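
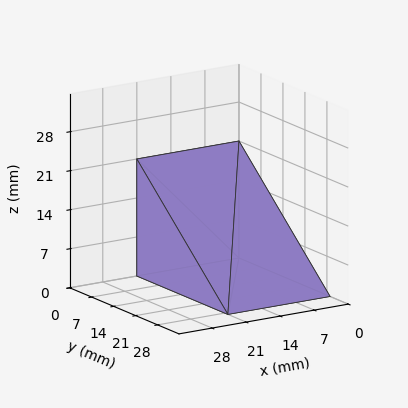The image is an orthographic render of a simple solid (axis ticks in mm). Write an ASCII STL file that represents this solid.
Reading the render: the shape is a wedge (ramp): 21 × 29 mm base, rising to 21 mm along the y=0 edge and sloping linearly to z=0 at y=29 (dimensions read to the nearest mm from the axis ticks). For the STL, each face is triangulated and given an outward normal.

solid part
  facet normal 0.0000 0.0000 -1.0000
    outer loop
      vertex 21.00 29.00 0.00
      vertex 21.00 0.00 0.00
      vertex 0.00 0.00 0.00
    endloop
  endfacet
  facet normal 0.0000 0.0000 -1.0000
    outer loop
      vertex 0.00 29.00 0.00
      vertex 21.00 29.00 0.00
      vertex 0.00 0.00 0.00
    endloop
  endfacet
  facet normal 0.0000 -1.0000 0.0000
    outer loop
      vertex 0.00 0.00 0.00
      vertex 21.00 0.00 0.00
      vertex 21.00 0.00 21.00
    endloop
  endfacet
  facet normal 0.0000 -1.0000 0.0000
    outer loop
      vertex 0.00 0.00 0.00
      vertex 21.00 0.00 21.00
      vertex 0.00 0.00 21.00
    endloop
  endfacet
  facet normal 0.0000 0.5865 0.8099
    outer loop
      vertex 0.00 0.00 21.00
      vertex 21.00 0.00 21.00
      vertex 21.00 29.00 0.00
    endloop
  endfacet
  facet normal 0.0000 0.5865 0.8099
    outer loop
      vertex 0.00 0.00 21.00
      vertex 21.00 29.00 0.00
      vertex 0.00 29.00 0.00
    endloop
  endfacet
  facet normal -1.0000 0.0000 0.0000
    outer loop
      vertex 0.00 0.00 21.00
      vertex 0.00 29.00 0.00
      vertex 0.00 0.00 0.00
    endloop
  endfacet
  facet normal 1.0000 0.0000 0.0000
    outer loop
      vertex 21.00 0.00 0.00
      vertex 21.00 29.00 0.00
      vertex 21.00 0.00 21.00
    endloop
  endfacet
endsolid part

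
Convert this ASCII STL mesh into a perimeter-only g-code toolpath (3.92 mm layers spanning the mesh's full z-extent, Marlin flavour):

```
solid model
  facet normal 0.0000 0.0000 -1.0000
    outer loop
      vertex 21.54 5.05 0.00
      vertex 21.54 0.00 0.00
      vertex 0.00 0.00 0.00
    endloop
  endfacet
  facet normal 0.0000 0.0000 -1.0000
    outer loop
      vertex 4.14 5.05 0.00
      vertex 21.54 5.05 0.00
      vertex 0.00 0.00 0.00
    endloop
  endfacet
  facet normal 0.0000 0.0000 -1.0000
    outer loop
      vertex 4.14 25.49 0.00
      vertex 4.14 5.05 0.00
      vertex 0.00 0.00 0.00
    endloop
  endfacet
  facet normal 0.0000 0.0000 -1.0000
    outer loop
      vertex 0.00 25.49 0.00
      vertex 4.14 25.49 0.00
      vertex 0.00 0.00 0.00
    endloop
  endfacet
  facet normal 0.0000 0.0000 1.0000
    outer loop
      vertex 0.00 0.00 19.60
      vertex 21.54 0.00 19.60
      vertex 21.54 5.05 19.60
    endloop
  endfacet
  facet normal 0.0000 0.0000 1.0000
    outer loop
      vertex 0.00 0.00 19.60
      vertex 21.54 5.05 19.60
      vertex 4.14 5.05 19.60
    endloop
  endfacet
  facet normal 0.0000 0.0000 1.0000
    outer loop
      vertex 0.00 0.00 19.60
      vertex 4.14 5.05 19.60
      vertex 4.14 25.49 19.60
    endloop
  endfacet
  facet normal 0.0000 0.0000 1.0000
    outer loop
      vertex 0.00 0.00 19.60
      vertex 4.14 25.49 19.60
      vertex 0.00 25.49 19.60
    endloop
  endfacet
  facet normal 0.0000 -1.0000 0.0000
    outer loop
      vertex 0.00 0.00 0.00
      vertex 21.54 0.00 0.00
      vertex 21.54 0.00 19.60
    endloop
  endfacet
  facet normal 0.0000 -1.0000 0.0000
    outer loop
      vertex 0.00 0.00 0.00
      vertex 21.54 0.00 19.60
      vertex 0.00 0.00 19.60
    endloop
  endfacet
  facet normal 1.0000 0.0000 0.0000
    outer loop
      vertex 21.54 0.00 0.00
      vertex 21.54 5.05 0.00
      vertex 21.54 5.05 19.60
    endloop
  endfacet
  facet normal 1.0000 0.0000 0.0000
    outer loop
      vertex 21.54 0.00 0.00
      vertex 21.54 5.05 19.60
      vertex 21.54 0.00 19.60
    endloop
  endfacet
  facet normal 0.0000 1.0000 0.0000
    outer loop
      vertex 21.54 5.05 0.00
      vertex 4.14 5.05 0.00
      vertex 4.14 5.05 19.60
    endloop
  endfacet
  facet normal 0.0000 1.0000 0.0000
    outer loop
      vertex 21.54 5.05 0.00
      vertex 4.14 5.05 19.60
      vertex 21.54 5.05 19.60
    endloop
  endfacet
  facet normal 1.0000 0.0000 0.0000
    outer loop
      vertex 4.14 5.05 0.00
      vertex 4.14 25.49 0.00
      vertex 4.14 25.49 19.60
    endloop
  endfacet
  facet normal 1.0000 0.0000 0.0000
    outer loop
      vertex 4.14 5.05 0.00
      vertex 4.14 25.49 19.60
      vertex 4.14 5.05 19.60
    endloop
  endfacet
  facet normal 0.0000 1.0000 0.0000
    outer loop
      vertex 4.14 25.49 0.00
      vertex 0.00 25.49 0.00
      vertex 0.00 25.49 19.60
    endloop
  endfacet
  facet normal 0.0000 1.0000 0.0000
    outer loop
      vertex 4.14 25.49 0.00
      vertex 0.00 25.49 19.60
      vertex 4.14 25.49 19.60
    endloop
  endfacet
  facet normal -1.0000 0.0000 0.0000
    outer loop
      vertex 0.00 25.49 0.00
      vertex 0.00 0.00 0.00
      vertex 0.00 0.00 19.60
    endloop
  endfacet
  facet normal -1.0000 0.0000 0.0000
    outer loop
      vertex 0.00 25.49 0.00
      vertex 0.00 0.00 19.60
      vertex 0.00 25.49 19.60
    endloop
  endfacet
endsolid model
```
; perimeter-only toolpath
G21 ; units = mm
G90 ; absolute positioning
G28 ; home
; layer 1
G0 Z3.92
G0 X0.00 Y0.00
G1 X21.54 Y0.00
G1 X21.54 Y5.05
G1 X4.14 Y5.05
G1 X4.14 Y25.49
G1 X0.00 Y25.49
G1 X0.00 Y0.00
; layer 2
G0 Z7.84
G0 X0.00 Y0.00
G1 X21.54 Y0.00
G1 X21.54 Y5.05
G1 X4.14 Y5.05
G1 X4.14 Y25.49
G1 X0.00 Y25.49
G1 X0.00 Y0.00
; layer 3
G0 Z11.76
G0 X0.00 Y0.00
G1 X21.54 Y0.00
G1 X21.54 Y5.05
G1 X4.14 Y5.05
G1 X4.14 Y25.49
G1 X0.00 Y25.49
G1 X0.00 Y0.00
; layer 4
G0 Z15.68
G0 X0.00 Y0.00
G1 X21.54 Y0.00
G1 X21.54 Y5.05
G1 X4.14 Y5.05
G1 X4.14 Y25.49
G1 X0.00 Y25.49
G1 X0.00 Y0.00
; layer 5
G0 Z19.60
G0 X0.00 Y0.00
G1 X21.54 Y0.00
G1 X21.54 Y5.05
G1 X4.14 Y5.05
G1 X4.14 Y25.49
G1 X0.00 Y25.49
G1 X0.00 Y0.00
M2 ; end

The solid is an L-shaped prism: outer 21.5 × 25.5 mm, arm thicknesses ≈ 5.05 mm (horizontal) and 4.14 mm (vertical), extruded 19.6 mm in z. Slicing at Δz = 3.92 mm — 5 equal slices spanning the solid's height, so layer i sits at z = i·h/5 — gives 5 non-empty perimeters. Each is a 6-segment closed polygon; G0 lifts to the layer z and rapids to the start vertex, then G1 traces the edges.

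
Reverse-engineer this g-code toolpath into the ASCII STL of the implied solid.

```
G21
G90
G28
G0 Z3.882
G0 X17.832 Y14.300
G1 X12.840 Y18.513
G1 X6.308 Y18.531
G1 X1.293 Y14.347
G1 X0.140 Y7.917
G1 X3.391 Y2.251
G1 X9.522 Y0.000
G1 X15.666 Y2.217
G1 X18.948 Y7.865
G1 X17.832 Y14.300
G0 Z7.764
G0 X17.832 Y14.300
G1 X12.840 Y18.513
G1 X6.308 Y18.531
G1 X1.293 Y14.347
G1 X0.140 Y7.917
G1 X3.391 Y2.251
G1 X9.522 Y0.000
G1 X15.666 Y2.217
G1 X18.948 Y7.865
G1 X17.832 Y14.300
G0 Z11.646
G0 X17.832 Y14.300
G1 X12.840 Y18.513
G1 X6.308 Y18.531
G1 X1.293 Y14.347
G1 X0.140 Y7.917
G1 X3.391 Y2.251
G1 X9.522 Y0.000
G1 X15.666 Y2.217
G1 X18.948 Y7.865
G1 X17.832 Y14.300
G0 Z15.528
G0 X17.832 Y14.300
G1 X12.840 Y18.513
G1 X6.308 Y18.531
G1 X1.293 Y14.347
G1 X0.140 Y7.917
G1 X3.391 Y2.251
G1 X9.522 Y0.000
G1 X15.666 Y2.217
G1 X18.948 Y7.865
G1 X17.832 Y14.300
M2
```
solid part
  facet normal 0.0000 0.0000 -1.0000
    outer loop
      vertex 6.308 18.531 0.000
      vertex 12.840 18.513 0.000
      vertex 17.832 14.300 0.000
    endloop
  endfacet
  facet normal 0.0000 0.0000 -1.0000
    outer loop
      vertex 1.293 14.347 0.000
      vertex 6.308 18.531 0.000
      vertex 17.832 14.300 0.000
    endloop
  endfacet
  facet normal 0.0000 0.0000 -1.0000
    outer loop
      vertex 0.140 7.917 0.000
      vertex 1.293 14.347 0.000
      vertex 17.832 14.300 0.000
    endloop
  endfacet
  facet normal 0.0000 0.0000 -1.0000
    outer loop
      vertex 3.391 2.251 0.000
      vertex 0.140 7.917 0.000
      vertex 17.832 14.300 0.000
    endloop
  endfacet
  facet normal 0.0000 0.0000 -1.0000
    outer loop
      vertex 9.522 0.000 0.000
      vertex 3.391 2.251 0.000
      vertex 17.832 14.300 0.000
    endloop
  endfacet
  facet normal 0.0000 0.0000 -1.0000
    outer loop
      vertex 15.666 2.217 0.000
      vertex 9.522 0.000 0.000
      vertex 17.832 14.300 0.000
    endloop
  endfacet
  facet normal 0.0000 0.0000 -1.0000
    outer loop
      vertex 18.948 7.865 0.000
      vertex 15.666 2.217 0.000
      vertex 17.832 14.300 0.000
    endloop
  endfacet
  facet normal 0.0000 0.0000 1.0000
    outer loop
      vertex 17.832 14.300 15.528
      vertex 12.840 18.513 15.528
      vertex 6.308 18.531 15.528
    endloop
  endfacet
  facet normal 0.0000 0.0000 1.0000
    outer loop
      vertex 17.832 14.300 15.528
      vertex 6.308 18.531 15.528
      vertex 1.293 14.347 15.528
    endloop
  endfacet
  facet normal 0.0000 0.0000 1.0000
    outer loop
      vertex 17.832 14.300 15.528
      vertex 1.293 14.347 15.528
      vertex 0.140 7.917 15.528
    endloop
  endfacet
  facet normal 0.0000 0.0000 1.0000
    outer loop
      vertex 17.832 14.300 15.528
      vertex 0.140 7.917 15.528
      vertex 3.391 2.251 15.528
    endloop
  endfacet
  facet normal 0.0000 0.0000 1.0000
    outer loop
      vertex 17.832 14.300 15.528
      vertex 3.391 2.251 15.528
      vertex 9.522 0.000 15.528
    endloop
  endfacet
  facet normal 0.0000 0.0000 1.0000
    outer loop
      vertex 17.832 14.300 15.528
      vertex 9.522 0.000 15.528
      vertex 15.666 2.217 15.528
    endloop
  endfacet
  facet normal 0.0000 0.0000 1.0000
    outer loop
      vertex 17.832 14.300 15.528
      vertex 15.666 2.217 15.528
      vertex 18.948 7.865 15.528
    endloop
  endfacet
  facet normal 0.6450 0.7642 0.0000
    outer loop
      vertex 17.832 14.300 0.000
      vertex 12.840 18.513 0.000
      vertex 12.840 18.513 15.528
    endloop
  endfacet
  facet normal 0.6450 0.7642 0.0000
    outer loop
      vertex 17.832 14.300 0.000
      vertex 12.840 18.513 15.528
      vertex 17.832 14.300 15.528
    endloop
  endfacet
  facet normal 0.0028 1.0000 0.0000
    outer loop
      vertex 12.840 18.513 0.000
      vertex 6.308 18.531 0.000
      vertex 6.308 18.531 15.528
    endloop
  endfacet
  facet normal 0.0028 1.0000 0.0000
    outer loop
      vertex 12.840 18.513 0.000
      vertex 6.308 18.531 15.528
      vertex 12.840 18.513 15.528
    endloop
  endfacet
  facet normal -0.6406 0.7679 0.0000
    outer loop
      vertex 6.308 18.531 0.000
      vertex 1.293 14.347 0.000
      vertex 1.293 14.347 15.528
    endloop
  endfacet
  facet normal -0.6406 0.7679 0.0000
    outer loop
      vertex 6.308 18.531 0.000
      vertex 1.293 14.347 15.528
      vertex 6.308 18.531 15.528
    endloop
  endfacet
  facet normal -0.9843 0.1765 0.0000
    outer loop
      vertex 1.293 14.347 0.000
      vertex 0.140 7.917 0.000
      vertex 0.140 7.917 15.528
    endloop
  endfacet
  facet normal -0.9843 0.1765 0.0000
    outer loop
      vertex 1.293 14.347 0.000
      vertex 0.140 7.917 15.528
      vertex 1.293 14.347 15.528
    endloop
  endfacet
  facet normal -0.8674 -0.4977 0.0000
    outer loop
      vertex 0.140 7.917 0.000
      vertex 3.391 2.251 0.000
      vertex 3.391 2.251 15.528
    endloop
  endfacet
  facet normal -0.8674 -0.4977 0.0000
    outer loop
      vertex 0.140 7.917 0.000
      vertex 3.391 2.251 15.528
      vertex 0.140 7.917 15.528
    endloop
  endfacet
  facet normal -0.3447 -0.9387 0.0000
    outer loop
      vertex 3.391 2.251 0.000
      vertex 9.522 0.000 0.000
      vertex 9.522 0.000 15.528
    endloop
  endfacet
  facet normal -0.3447 -0.9387 0.0000
    outer loop
      vertex 3.391 2.251 0.000
      vertex 9.522 0.000 15.528
      vertex 3.391 2.251 15.528
    endloop
  endfacet
  facet normal 0.3394 -0.9406 0.0000
    outer loop
      vertex 9.522 0.000 0.000
      vertex 15.666 2.217 0.000
      vertex 15.666 2.217 15.528
    endloop
  endfacet
  facet normal 0.3394 -0.9406 0.0000
    outer loop
      vertex 9.522 0.000 0.000
      vertex 15.666 2.217 15.528
      vertex 9.522 0.000 15.528
    endloop
  endfacet
  facet normal 0.8646 -0.5024 0.0000
    outer loop
      vertex 15.666 2.217 0.000
      vertex 18.948 7.865 0.000
      vertex 18.948 7.865 15.528
    endloop
  endfacet
  facet normal 0.8646 -0.5024 0.0000
    outer loop
      vertex 15.666 2.217 0.000
      vertex 18.948 7.865 15.528
      vertex 15.666 2.217 15.528
    endloop
  endfacet
  facet normal 0.9853 0.1709 0.0000
    outer loop
      vertex 18.948 7.865 0.000
      vertex 17.832 14.300 0.000
      vertex 17.832 14.300 15.528
    endloop
  endfacet
  facet normal 0.9853 0.1709 0.0000
    outer loop
      vertex 18.948 7.865 0.000
      vertex 17.832 14.300 15.528
      vertex 18.948 7.865 15.528
    endloop
  endfacet
endsolid part

The G0 Z moves step by Δz≈3.882 mm. Every layer's G1 loop is the same polygon, so the solid is a straight extrusion of it from z=0 to z≈15.5. Closing with flat bottom and top caps and triangulating gives 32 facets — a regular 9-sided prism (a cylinder approximated with 9 flat sides), circumscribed radius ≈ 9.55 mm, height ≈ 15.5 mm.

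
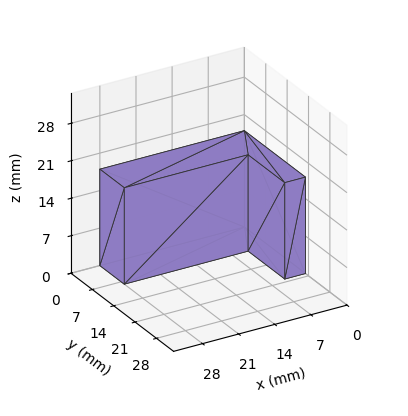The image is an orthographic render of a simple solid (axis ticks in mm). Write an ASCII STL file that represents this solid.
Reading the render: the shape is an L-shaped prism: outer 28 × 20 mm, arm thicknesses ≈ 8 mm (horizontal) and 4 mm (vertical), extruded 18 mm in z (dimensions read to the nearest mm from the axis ticks). For the STL, each face is triangulated and given an outward normal.

solid part
  facet normal 0.0000 0.0000 -1.0000
    outer loop
      vertex 28.000 8.000 0.000
      vertex 28.000 0.000 0.000
      vertex 0.000 0.000 0.000
    endloop
  endfacet
  facet normal 0.0000 0.0000 -1.0000
    outer loop
      vertex 4.000 8.000 0.000
      vertex 28.000 8.000 0.000
      vertex 0.000 0.000 0.000
    endloop
  endfacet
  facet normal 0.0000 0.0000 -1.0000
    outer loop
      vertex 4.000 20.000 0.000
      vertex 4.000 8.000 0.000
      vertex 0.000 0.000 0.000
    endloop
  endfacet
  facet normal 0.0000 0.0000 -1.0000
    outer loop
      vertex 0.000 20.000 0.000
      vertex 4.000 20.000 0.000
      vertex 0.000 0.000 0.000
    endloop
  endfacet
  facet normal 0.0000 0.0000 1.0000
    outer loop
      vertex 0.000 0.000 18.000
      vertex 28.000 0.000 18.000
      vertex 28.000 8.000 18.000
    endloop
  endfacet
  facet normal 0.0000 0.0000 1.0000
    outer loop
      vertex 0.000 0.000 18.000
      vertex 28.000 8.000 18.000
      vertex 4.000 8.000 18.000
    endloop
  endfacet
  facet normal 0.0000 0.0000 1.0000
    outer loop
      vertex 0.000 0.000 18.000
      vertex 4.000 8.000 18.000
      vertex 4.000 20.000 18.000
    endloop
  endfacet
  facet normal 0.0000 0.0000 1.0000
    outer loop
      vertex 0.000 0.000 18.000
      vertex 4.000 20.000 18.000
      vertex 0.000 20.000 18.000
    endloop
  endfacet
  facet normal 0.0000 -1.0000 0.0000
    outer loop
      vertex 0.000 0.000 0.000
      vertex 28.000 0.000 0.000
      vertex 28.000 0.000 18.000
    endloop
  endfacet
  facet normal 0.0000 -1.0000 0.0000
    outer loop
      vertex 0.000 0.000 0.000
      vertex 28.000 0.000 18.000
      vertex 0.000 0.000 18.000
    endloop
  endfacet
  facet normal 1.0000 0.0000 0.0000
    outer loop
      vertex 28.000 0.000 0.000
      vertex 28.000 8.000 0.000
      vertex 28.000 8.000 18.000
    endloop
  endfacet
  facet normal 1.0000 0.0000 0.0000
    outer loop
      vertex 28.000 0.000 0.000
      vertex 28.000 8.000 18.000
      vertex 28.000 0.000 18.000
    endloop
  endfacet
  facet normal 0.0000 1.0000 0.0000
    outer loop
      vertex 28.000 8.000 0.000
      vertex 4.000 8.000 0.000
      vertex 4.000 8.000 18.000
    endloop
  endfacet
  facet normal 0.0000 1.0000 0.0000
    outer loop
      vertex 28.000 8.000 0.000
      vertex 4.000 8.000 18.000
      vertex 28.000 8.000 18.000
    endloop
  endfacet
  facet normal 1.0000 0.0000 0.0000
    outer loop
      vertex 4.000 8.000 0.000
      vertex 4.000 20.000 0.000
      vertex 4.000 20.000 18.000
    endloop
  endfacet
  facet normal 1.0000 0.0000 0.0000
    outer loop
      vertex 4.000 8.000 0.000
      vertex 4.000 20.000 18.000
      vertex 4.000 8.000 18.000
    endloop
  endfacet
  facet normal 0.0000 1.0000 0.0000
    outer loop
      vertex 4.000 20.000 0.000
      vertex 0.000 20.000 0.000
      vertex 0.000 20.000 18.000
    endloop
  endfacet
  facet normal 0.0000 1.0000 0.0000
    outer loop
      vertex 4.000 20.000 0.000
      vertex 0.000 20.000 18.000
      vertex 4.000 20.000 18.000
    endloop
  endfacet
  facet normal -1.0000 0.0000 0.0000
    outer loop
      vertex 0.000 20.000 0.000
      vertex 0.000 0.000 0.000
      vertex 0.000 0.000 18.000
    endloop
  endfacet
  facet normal -1.0000 0.0000 0.0000
    outer loop
      vertex 0.000 20.000 0.000
      vertex 0.000 0.000 18.000
      vertex 0.000 20.000 18.000
    endloop
  endfacet
endsolid part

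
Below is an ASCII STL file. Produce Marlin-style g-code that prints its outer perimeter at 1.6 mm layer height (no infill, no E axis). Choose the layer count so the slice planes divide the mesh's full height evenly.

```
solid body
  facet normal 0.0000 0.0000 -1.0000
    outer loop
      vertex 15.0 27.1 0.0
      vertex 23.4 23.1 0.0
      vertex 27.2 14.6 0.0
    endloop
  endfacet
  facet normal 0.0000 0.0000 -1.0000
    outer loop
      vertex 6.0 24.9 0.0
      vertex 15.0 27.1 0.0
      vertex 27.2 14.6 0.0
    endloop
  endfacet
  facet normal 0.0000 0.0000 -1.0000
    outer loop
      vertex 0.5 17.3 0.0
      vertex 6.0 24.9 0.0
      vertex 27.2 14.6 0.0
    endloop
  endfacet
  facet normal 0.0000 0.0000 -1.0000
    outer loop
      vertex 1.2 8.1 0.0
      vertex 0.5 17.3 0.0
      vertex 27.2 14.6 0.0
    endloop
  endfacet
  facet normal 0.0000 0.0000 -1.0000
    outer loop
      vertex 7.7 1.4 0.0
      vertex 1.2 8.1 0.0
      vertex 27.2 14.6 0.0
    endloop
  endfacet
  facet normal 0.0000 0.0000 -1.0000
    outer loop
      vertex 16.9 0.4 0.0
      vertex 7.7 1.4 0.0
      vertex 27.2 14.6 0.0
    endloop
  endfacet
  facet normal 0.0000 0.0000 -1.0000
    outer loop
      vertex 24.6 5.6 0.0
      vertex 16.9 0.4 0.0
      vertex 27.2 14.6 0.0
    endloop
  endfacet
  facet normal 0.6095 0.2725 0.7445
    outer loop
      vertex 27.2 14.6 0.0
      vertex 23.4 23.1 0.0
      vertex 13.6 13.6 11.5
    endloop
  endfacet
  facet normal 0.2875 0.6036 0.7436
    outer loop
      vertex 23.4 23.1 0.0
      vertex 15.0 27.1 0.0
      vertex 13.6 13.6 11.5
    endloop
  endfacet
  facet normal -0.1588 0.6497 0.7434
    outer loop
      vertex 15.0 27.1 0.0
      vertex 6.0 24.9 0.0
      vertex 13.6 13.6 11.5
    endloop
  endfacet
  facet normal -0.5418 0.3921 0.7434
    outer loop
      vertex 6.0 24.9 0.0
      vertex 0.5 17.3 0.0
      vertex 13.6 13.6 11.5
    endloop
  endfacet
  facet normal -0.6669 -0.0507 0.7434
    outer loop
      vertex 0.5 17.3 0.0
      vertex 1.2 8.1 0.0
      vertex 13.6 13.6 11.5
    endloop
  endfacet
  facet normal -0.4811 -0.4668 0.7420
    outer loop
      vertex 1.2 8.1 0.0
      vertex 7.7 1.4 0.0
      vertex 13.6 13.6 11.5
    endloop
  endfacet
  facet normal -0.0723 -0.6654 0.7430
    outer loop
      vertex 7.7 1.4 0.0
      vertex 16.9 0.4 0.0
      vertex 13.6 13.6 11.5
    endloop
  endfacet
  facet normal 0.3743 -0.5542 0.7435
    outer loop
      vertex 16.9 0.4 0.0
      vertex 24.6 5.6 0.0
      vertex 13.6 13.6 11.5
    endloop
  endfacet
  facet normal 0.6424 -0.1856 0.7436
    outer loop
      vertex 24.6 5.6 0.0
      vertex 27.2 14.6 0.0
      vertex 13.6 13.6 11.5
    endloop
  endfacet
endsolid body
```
; perimeter-only toolpath
G21 ; units = mm
G90 ; absolute positioning
G28 ; home
; layer 1
G0 Z1.6
G0 X25.3 Y14.5
G1 X22.0 Y21.7
G1 X14.8 Y25.2
G1 X7.1 Y23.3
G1 X2.4 Y16.8
G1 X3.0 Y8.9
G1 X8.5 Y3.1
G1 X16.4 Y2.3
G1 X23.0 Y6.7
G1 X25.3 Y14.5
; layer 2
G0 Z3.3
G0 X23.3 Y14.3
G1 X20.6 Y20.4
G1 X14.6 Y23.2
G1 X8.2 Y21.7
G1 X4.2 Y16.2
G1 X4.7 Y9.7
G1 X9.4 Y4.9
G1 X16.0 Y4.2
G1 X21.5 Y7.9
G1 X23.3 Y14.3
; layer 3
G0 Z4.9
G0 X21.4 Y14.2
G1 X19.2 Y19.0
G1 X14.4 Y21.3
G1 X9.3 Y20.1
G1 X6.1 Y15.7
G1 X6.5 Y10.5
G1 X10.2 Y6.6
G1 X15.5 Y6.1
G1 X19.9 Y9.0
G1 X21.4 Y14.2
; layer 4
G0 Z6.6
G0 X19.4 Y14.0
G1 X17.8 Y17.7
G1 X14.2 Y19.4
G1 X10.3 Y18.4
G1 X8.0 Y15.2
G1 X8.3 Y11.2
G1 X11.1 Y8.4
G1 X15.0 Y7.9
G1 X18.3 Y10.2
G1 X19.4 Y14.0
; layer 5
G0 Z8.2
G0 X17.5 Y13.9
G1 X16.4 Y16.3
G1 X14.0 Y17.5
G1 X11.4 Y16.8
G1 X9.9 Y14.7
G1 X10.1 Y12.0
G1 X11.9 Y10.1
G1 X14.5 Y9.8
G1 X16.7 Y11.3
G1 X17.5 Y13.9
; layer 6
G0 Z9.9
G0 X15.5 Y13.7
G1 X15.0 Y15.0
G1 X13.8 Y15.5
G1 X12.5 Y15.2
G1 X11.7 Y14.1
G1 X11.8 Y12.8
G1 X12.8 Y11.9
G1 X14.1 Y11.7
G1 X15.2 Y12.5
G1 X15.5 Y13.7
M2 ; end

The solid is a regular 9-sided pyramid, base circumscribed radius ≈ 13.6 mm, apex at z ≈ 11.5 mm. Slicing at Δz = 1.6 mm — 7 equal slices spanning the solid's height, so layer i sits at z = i·h/7 — gives 6 non-empty perimeters. Each is a 9-segment closed polygon; G0 lifts to the layer z and rapids to the start vertex, then G1 traces the edges. The cross-section shrinks linearly with z (the slice at the apex is degenerate and omitted).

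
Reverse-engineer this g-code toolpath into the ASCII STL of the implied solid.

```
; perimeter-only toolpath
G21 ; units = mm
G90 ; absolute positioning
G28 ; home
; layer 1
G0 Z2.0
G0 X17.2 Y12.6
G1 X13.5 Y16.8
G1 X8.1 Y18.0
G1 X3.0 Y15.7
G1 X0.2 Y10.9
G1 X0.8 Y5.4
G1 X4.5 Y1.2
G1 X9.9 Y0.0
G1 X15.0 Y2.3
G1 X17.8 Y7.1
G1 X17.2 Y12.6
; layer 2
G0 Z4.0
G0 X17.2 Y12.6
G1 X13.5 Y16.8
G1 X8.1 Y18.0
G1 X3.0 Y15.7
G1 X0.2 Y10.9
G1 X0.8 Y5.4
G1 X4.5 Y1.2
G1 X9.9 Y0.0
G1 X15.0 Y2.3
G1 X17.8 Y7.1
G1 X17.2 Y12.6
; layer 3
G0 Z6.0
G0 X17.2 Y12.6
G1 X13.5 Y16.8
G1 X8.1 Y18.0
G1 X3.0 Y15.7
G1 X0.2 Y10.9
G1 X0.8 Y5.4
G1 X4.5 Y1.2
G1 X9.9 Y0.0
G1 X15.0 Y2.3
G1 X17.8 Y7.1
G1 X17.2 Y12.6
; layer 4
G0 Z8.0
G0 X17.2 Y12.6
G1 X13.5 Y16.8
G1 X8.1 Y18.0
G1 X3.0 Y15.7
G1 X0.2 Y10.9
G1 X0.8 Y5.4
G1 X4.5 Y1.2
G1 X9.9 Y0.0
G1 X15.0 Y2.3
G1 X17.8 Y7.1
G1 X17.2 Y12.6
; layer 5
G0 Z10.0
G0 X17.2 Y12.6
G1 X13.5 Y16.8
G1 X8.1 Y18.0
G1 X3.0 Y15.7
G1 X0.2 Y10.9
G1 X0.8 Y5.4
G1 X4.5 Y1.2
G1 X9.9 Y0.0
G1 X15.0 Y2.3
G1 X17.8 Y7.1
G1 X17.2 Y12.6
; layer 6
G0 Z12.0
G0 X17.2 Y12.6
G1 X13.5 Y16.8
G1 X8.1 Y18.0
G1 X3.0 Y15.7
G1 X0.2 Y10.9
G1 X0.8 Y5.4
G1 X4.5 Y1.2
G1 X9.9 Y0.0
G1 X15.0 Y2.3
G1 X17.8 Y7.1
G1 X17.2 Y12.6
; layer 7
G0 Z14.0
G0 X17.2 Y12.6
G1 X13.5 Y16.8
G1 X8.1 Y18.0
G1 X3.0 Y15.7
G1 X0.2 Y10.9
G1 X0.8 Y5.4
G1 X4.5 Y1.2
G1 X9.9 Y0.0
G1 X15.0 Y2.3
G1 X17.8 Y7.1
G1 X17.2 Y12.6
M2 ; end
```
solid part
  facet normal 0.0000 0.0000 -1.0000
    outer loop
      vertex 8.1 18.0 0.0
      vertex 13.5 16.8 0.0
      vertex 17.2 12.6 0.0
    endloop
  endfacet
  facet normal 0.0000 0.0000 -1.0000
    outer loop
      vertex 3.0 15.7 0.0
      vertex 8.1 18.0 0.0
      vertex 17.2 12.6 0.0
    endloop
  endfacet
  facet normal 0.0000 0.0000 -1.0000
    outer loop
      vertex 0.2 10.9 0.0
      vertex 3.0 15.7 0.0
      vertex 17.2 12.6 0.0
    endloop
  endfacet
  facet normal 0.0000 0.0000 -1.0000
    outer loop
      vertex 0.8 5.4 0.0
      vertex 0.2 10.9 0.0
      vertex 17.2 12.6 0.0
    endloop
  endfacet
  facet normal 0.0000 0.0000 -1.0000
    outer loop
      vertex 4.5 1.2 0.0
      vertex 0.8 5.4 0.0
      vertex 17.2 12.6 0.0
    endloop
  endfacet
  facet normal 0.0000 0.0000 -1.0000
    outer loop
      vertex 9.9 0.0 0.0
      vertex 4.5 1.2 0.0
      vertex 17.2 12.6 0.0
    endloop
  endfacet
  facet normal 0.0000 0.0000 -1.0000
    outer loop
      vertex 15.0 2.3 0.0
      vertex 9.9 0.0 0.0
      vertex 17.2 12.6 0.0
    endloop
  endfacet
  facet normal 0.0000 0.0000 -1.0000
    outer loop
      vertex 17.8 7.1 0.0
      vertex 15.0 2.3 0.0
      vertex 17.2 12.6 0.0
    endloop
  endfacet
  facet normal 0.0000 0.0000 1.0000
    outer loop
      vertex 17.2 12.6 14.0
      vertex 13.5 16.8 14.0
      vertex 8.1 18.0 14.0
    endloop
  endfacet
  facet normal 0.0000 0.0000 1.0000
    outer loop
      vertex 17.2 12.6 14.0
      vertex 8.1 18.0 14.0
      vertex 3.0 15.7 14.0
    endloop
  endfacet
  facet normal 0.0000 0.0000 1.0000
    outer loop
      vertex 17.2 12.6 14.0
      vertex 3.0 15.7 14.0
      vertex 0.2 10.9 14.0
    endloop
  endfacet
  facet normal 0.0000 0.0000 1.0000
    outer loop
      vertex 17.2 12.6 14.0
      vertex 0.2 10.9 14.0
      vertex 0.8 5.4 14.0
    endloop
  endfacet
  facet normal 0.0000 0.0000 1.0000
    outer loop
      vertex 17.2 12.6 14.0
      vertex 0.8 5.4 14.0
      vertex 4.5 1.2 14.0
    endloop
  endfacet
  facet normal 0.0000 0.0000 1.0000
    outer loop
      vertex 17.2 12.6 14.0
      vertex 4.5 1.2 14.0
      vertex 9.9 0.0 14.0
    endloop
  endfacet
  facet normal 0.0000 0.0000 1.0000
    outer loop
      vertex 17.2 12.6 14.0
      vertex 9.9 0.0 14.0
      vertex 15.0 2.3 14.0
    endloop
  endfacet
  facet normal 0.0000 0.0000 1.0000
    outer loop
      vertex 17.2 12.6 14.0
      vertex 15.0 2.3 14.0
      vertex 17.8 7.1 14.0
    endloop
  endfacet
  facet normal 0.7504 0.6610 0.0000
    outer loop
      vertex 17.2 12.6 0.0
      vertex 13.5 16.8 0.0
      vertex 13.5 16.8 14.0
    endloop
  endfacet
  facet normal 0.7504 0.6610 0.0000
    outer loop
      vertex 17.2 12.6 0.0
      vertex 13.5 16.8 14.0
      vertex 17.2 12.6 14.0
    endloop
  endfacet
  facet normal 0.2169 0.9762 0.0000
    outer loop
      vertex 13.5 16.8 0.0
      vertex 8.1 18.0 0.0
      vertex 8.1 18.0 14.0
    endloop
  endfacet
  facet normal 0.2169 0.9762 0.0000
    outer loop
      vertex 13.5 16.8 0.0
      vertex 8.1 18.0 14.0
      vertex 13.5 16.8 14.0
    endloop
  endfacet
  facet normal -0.4111 0.9116 0.0000
    outer loop
      vertex 8.1 18.0 0.0
      vertex 3.0 15.7 0.0
      vertex 3.0 15.7 14.0
    endloop
  endfacet
  facet normal -0.4111 0.9116 0.0000
    outer loop
      vertex 8.1 18.0 0.0
      vertex 3.0 15.7 14.0
      vertex 8.1 18.0 14.0
    endloop
  endfacet
  facet normal -0.8638 0.5039 0.0000
    outer loop
      vertex 3.0 15.7 0.0
      vertex 0.2 10.9 0.0
      vertex 0.2 10.9 14.0
    endloop
  endfacet
  facet normal -0.8638 0.5039 0.0000
    outer loop
      vertex 3.0 15.7 0.0
      vertex 0.2 10.9 14.0
      vertex 3.0 15.7 14.0
    endloop
  endfacet
  facet normal -0.9941 -0.1084 0.0000
    outer loop
      vertex 0.2 10.9 0.0
      vertex 0.8 5.4 0.0
      vertex 0.8 5.4 14.0
    endloop
  endfacet
  facet normal -0.9941 -0.1084 0.0000
    outer loop
      vertex 0.2 10.9 0.0
      vertex 0.8 5.4 14.0
      vertex 0.2 10.9 14.0
    endloop
  endfacet
  facet normal -0.7504 -0.6610 0.0000
    outer loop
      vertex 0.8 5.4 0.0
      vertex 4.5 1.2 0.0
      vertex 4.5 1.2 14.0
    endloop
  endfacet
  facet normal -0.7504 -0.6610 0.0000
    outer loop
      vertex 0.8 5.4 0.0
      vertex 4.5 1.2 14.0
      vertex 0.8 5.4 14.0
    endloop
  endfacet
  facet normal -0.2169 -0.9762 0.0000
    outer loop
      vertex 4.5 1.2 0.0
      vertex 9.9 0.0 0.0
      vertex 9.9 0.0 14.0
    endloop
  endfacet
  facet normal -0.2169 -0.9762 0.0000
    outer loop
      vertex 4.5 1.2 0.0
      vertex 9.9 0.0 14.0
      vertex 4.5 1.2 14.0
    endloop
  endfacet
  facet normal 0.4111 -0.9116 0.0000
    outer loop
      vertex 9.9 0.0 0.0
      vertex 15.0 2.3 0.0
      vertex 15.0 2.3 14.0
    endloop
  endfacet
  facet normal 0.4111 -0.9116 0.0000
    outer loop
      vertex 9.9 0.0 0.0
      vertex 15.0 2.3 14.0
      vertex 9.9 0.0 14.0
    endloop
  endfacet
  facet normal 0.8638 -0.5039 0.0000
    outer loop
      vertex 15.0 2.3 0.0
      vertex 17.8 7.1 0.0
      vertex 17.8 7.1 14.0
    endloop
  endfacet
  facet normal 0.8638 -0.5039 0.0000
    outer loop
      vertex 15.0 2.3 0.0
      vertex 17.8 7.1 14.0
      vertex 15.0 2.3 14.0
    endloop
  endfacet
  facet normal 0.9941 0.1084 0.0000
    outer loop
      vertex 17.8 7.1 0.0
      vertex 17.2 12.6 0.0
      vertex 17.2 12.6 14.0
    endloop
  endfacet
  facet normal 0.9941 0.1084 0.0000
    outer loop
      vertex 17.8 7.1 0.0
      vertex 17.2 12.6 14.0
      vertex 17.8 7.1 14.0
    endloop
  endfacet
endsolid part

The G0 Z moves step by Δz≈2.0 mm. Every layer's G1 loop is the same polygon, so the solid is a straight extrusion of it from z=0 to z≈14. Closing with flat bottom and top caps and triangulating gives 36 facets — a regular 10-sided prism (a cylinder approximated with 10 flat sides), circumscribed radius ≈ 9 mm, height ≈ 14 mm.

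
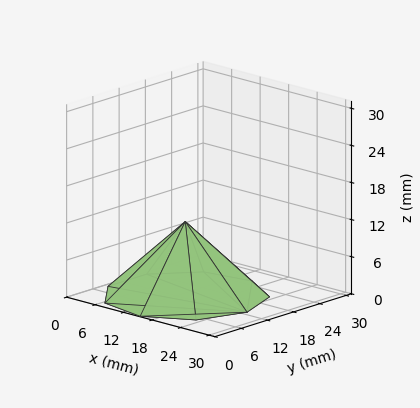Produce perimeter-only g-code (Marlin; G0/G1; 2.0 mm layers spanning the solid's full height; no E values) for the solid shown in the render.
Reading the render: the shape is a regular 9-sided pyramid, base circumscribed radius ≈ 13 mm, apex at z ≈ 12 mm (dimensions read to the nearest mm from the axis ticks). For the g-code, the solid's height is divided into equal slices at the stated Δz and each level perimeter traced with G1 moves after a G0 lift.

; perimeter-only toolpath
G21 ; units = mm
G90 ; absolute positioning
G28 ; home
; layer 1
G0 Z2.0
G0 X23.8 Y13.0
G1 X21.3 Y20.0
G1 X14.9 Y23.7
G1 X7.6 Y22.4
G1 X2.8 Y16.7
G1 X2.8 Y9.3
G1 X7.6 Y3.6
G1 X14.9 Y2.3
G1 X21.3 Y6.0
G1 X23.8 Y13.0
; layer 2
G0 Z4.0
G0 X21.7 Y13.0
G1 X19.7 Y18.6
G1 X14.5 Y21.5
G1 X8.7 Y20.5
G1 X4.9 Y15.9
G1 X4.9 Y10.1
G1 X8.7 Y5.5
G1 X14.5 Y4.5
G1 X19.7 Y7.4
G1 X21.7 Y13.0
; layer 3
G0 Z6.0
G0 X19.5 Y13.0
G1 X18.0 Y17.2
G1 X14.2 Y19.4
G1 X9.8 Y18.6
G1 X6.9 Y15.2
G1 X6.9 Y10.8
G1 X9.8 Y7.3
G1 X14.2 Y6.6
G1 X18.0 Y8.8
G1 X19.5 Y13.0
; layer 4
G0 Z8.0
G0 X17.3 Y13.0
G1 X16.3 Y15.8
G1 X13.8 Y17.3
G1 X10.8 Y16.8
G1 X8.9 Y14.5
G1 X8.9 Y11.5
G1 X10.8 Y9.2
G1 X13.8 Y8.7
G1 X16.3 Y10.2
G1 X17.3 Y13.0
; layer 5
G0 Z10.0
G0 X15.2 Y13.0
G1 X14.7 Y14.4
G1 X13.4 Y15.1
G1 X11.9 Y14.9
G1 X11.0 Y13.7
G1 X11.0 Y12.3
G1 X11.9 Y11.1
G1 X13.4 Y10.9
G1 X14.7 Y11.6
G1 X15.2 Y13.0
M2 ; end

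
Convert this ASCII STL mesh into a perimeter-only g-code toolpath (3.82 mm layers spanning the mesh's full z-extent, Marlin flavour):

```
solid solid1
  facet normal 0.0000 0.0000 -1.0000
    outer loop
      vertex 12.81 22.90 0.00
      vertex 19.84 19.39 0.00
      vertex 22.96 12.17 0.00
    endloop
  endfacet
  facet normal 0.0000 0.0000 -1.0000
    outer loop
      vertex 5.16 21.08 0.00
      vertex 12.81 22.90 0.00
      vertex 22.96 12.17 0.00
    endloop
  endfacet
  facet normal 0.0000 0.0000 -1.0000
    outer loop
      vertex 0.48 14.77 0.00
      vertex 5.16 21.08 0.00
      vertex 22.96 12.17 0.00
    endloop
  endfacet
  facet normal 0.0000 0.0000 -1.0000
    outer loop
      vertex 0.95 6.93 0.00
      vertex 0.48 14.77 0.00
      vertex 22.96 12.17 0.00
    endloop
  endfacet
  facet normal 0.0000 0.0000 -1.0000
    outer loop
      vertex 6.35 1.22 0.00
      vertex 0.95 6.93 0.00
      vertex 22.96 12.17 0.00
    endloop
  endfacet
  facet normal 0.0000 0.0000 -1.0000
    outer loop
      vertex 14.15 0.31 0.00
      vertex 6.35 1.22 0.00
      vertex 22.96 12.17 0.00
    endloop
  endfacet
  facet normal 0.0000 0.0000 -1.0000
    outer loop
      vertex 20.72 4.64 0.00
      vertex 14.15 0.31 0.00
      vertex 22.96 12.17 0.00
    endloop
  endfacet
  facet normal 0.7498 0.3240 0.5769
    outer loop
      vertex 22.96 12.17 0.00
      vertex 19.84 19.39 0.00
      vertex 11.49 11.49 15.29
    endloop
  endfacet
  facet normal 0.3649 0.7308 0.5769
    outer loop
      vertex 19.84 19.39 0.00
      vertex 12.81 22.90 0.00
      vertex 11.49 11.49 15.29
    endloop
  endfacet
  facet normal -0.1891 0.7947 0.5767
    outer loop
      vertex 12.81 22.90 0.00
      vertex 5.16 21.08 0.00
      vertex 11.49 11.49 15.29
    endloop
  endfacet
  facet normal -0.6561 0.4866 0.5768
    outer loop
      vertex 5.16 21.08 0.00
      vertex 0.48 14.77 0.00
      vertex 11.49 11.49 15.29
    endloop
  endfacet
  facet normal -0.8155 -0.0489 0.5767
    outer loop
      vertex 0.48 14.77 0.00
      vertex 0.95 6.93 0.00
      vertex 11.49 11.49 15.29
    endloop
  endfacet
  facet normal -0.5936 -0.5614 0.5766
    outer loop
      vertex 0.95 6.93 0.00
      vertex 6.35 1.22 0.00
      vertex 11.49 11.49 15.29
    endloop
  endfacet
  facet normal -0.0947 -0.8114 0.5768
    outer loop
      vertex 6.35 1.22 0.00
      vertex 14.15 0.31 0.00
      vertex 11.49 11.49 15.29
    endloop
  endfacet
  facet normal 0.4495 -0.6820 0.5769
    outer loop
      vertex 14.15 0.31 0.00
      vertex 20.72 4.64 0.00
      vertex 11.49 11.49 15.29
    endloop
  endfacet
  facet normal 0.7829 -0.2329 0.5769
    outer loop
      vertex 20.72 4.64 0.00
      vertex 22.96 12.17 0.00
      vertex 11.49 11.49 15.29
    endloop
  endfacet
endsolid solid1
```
; perimeter-only toolpath
G21 ; units = mm
G90 ; absolute positioning
G28 ; home
; layer 1
G0 Z3.82
G0 X20.09 Y12.00
G1 X17.75 Y17.41
G1 X12.48 Y20.05
G1 X6.74 Y18.68
G1 X3.23 Y13.95
G1 X3.58 Y8.07
G1 X7.63 Y3.79
G1 X13.49 Y3.10
G1 X18.41 Y6.35
G1 X20.09 Y12.00
; layer 2
G0 Z7.64
G0 X17.23 Y11.83
G1 X15.66 Y15.44
G1 X12.15 Y17.20
G1 X8.32 Y16.29
G1 X5.99 Y13.13
G1 X6.22 Y9.21
G1 X8.92 Y6.36
G1 X12.82 Y5.90
G1 X16.11 Y8.06
G1 X17.23 Y11.83
; layer 3
G0 Z11.47
G0 X14.36 Y11.66
G1 X13.58 Y13.46
G1 X11.82 Y14.34
G1 X9.91 Y13.89
G1 X8.74 Y12.31
G1 X8.86 Y10.35
G1 X10.21 Y8.92
G1 X12.15 Y8.70
G1 X13.80 Y9.78
G1 X14.36 Y11.66
M2 ; end

The solid is a regular 9-sided pyramid, base circumscribed radius ≈ 11.5 mm, apex at z ≈ 15.3 mm. Slicing at Δz = 3.82 mm — 4 equal slices spanning the solid's height, so layer i sits at z = i·h/4 — gives 3 non-empty perimeters. Each is a 9-segment closed polygon; G0 lifts to the layer z and rapids to the start vertex, then G1 traces the edges. The cross-section shrinks linearly with z (the slice at the apex is degenerate and omitted).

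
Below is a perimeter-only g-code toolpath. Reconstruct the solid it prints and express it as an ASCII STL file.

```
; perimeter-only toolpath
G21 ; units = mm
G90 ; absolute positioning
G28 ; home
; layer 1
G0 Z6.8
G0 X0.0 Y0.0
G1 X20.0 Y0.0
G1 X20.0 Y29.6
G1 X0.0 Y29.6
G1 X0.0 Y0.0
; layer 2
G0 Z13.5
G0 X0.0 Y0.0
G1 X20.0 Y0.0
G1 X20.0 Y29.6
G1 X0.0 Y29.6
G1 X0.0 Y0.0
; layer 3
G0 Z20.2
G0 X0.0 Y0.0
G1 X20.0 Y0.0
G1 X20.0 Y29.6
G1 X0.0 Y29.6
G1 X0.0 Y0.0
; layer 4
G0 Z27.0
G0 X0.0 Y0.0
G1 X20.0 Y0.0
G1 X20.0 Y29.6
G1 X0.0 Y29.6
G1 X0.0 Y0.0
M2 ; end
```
solid part
  facet normal 0.0000 0.0000 -1.0000
    outer loop
      vertex 20.0 29.6 0.0
      vertex 20.0 0.0 0.0
      vertex 0.0 0.0 0.0
    endloop
  endfacet
  facet normal 0.0000 0.0000 -1.0000
    outer loop
      vertex 0.0 29.6 0.0
      vertex 20.0 29.6 0.0
      vertex 0.0 0.0 0.0
    endloop
  endfacet
  facet normal 0.0000 0.0000 1.0000
    outer loop
      vertex 0.0 0.0 27.0
      vertex 20.0 0.0 27.0
      vertex 20.0 29.6 27.0
    endloop
  endfacet
  facet normal 0.0000 0.0000 1.0000
    outer loop
      vertex 0.0 0.0 27.0
      vertex 20.0 29.6 27.0
      vertex 0.0 29.6 27.0
    endloop
  endfacet
  facet normal 0.0000 -1.0000 0.0000
    outer loop
      vertex 0.0 0.0 0.0
      vertex 20.0 0.0 0.0
      vertex 20.0 0.0 27.0
    endloop
  endfacet
  facet normal 0.0000 -1.0000 0.0000
    outer loop
      vertex 0.0 0.0 0.0
      vertex 20.0 0.0 27.0
      vertex 0.0 0.0 27.0
    endloop
  endfacet
  facet normal 0.0000 1.0000 0.0000
    outer loop
      vertex 20.0 29.6 27.0
      vertex 20.0 29.6 0.0
      vertex 0.0 29.6 0.0
    endloop
  endfacet
  facet normal 0.0000 1.0000 0.0000
    outer loop
      vertex 0.0 29.6 27.0
      vertex 20.0 29.6 27.0
      vertex 0.0 29.6 0.0
    endloop
  endfacet
  facet normal -1.0000 0.0000 0.0000
    outer loop
      vertex 0.0 29.6 27.0
      vertex 0.0 29.6 0.0
      vertex 0.0 0.0 0.0
    endloop
  endfacet
  facet normal -1.0000 0.0000 0.0000
    outer loop
      vertex 0.0 0.0 27.0
      vertex 0.0 29.6 27.0
      vertex 0.0 0.0 0.0
    endloop
  endfacet
  facet normal 1.0000 0.0000 0.0000
    outer loop
      vertex 20.0 0.0 0.0
      vertex 20.0 29.6 0.0
      vertex 20.0 29.6 27.0
    endloop
  endfacet
  facet normal 1.0000 0.0000 0.0000
    outer loop
      vertex 20.0 0.0 0.0
      vertex 20.0 29.6 27.0
      vertex 20.0 0.0 27.0
    endloop
  endfacet
endsolid part

The G0 Z moves step by Δz≈6.8 mm. Every layer's G1 loop is the same polygon, so the solid is a straight extrusion of it from z=0 to z≈27. Closing with flat bottom and top caps and triangulating gives 12 facets — a rectangular box, roughly 20 × 29.6 mm footprint and 27 mm tall.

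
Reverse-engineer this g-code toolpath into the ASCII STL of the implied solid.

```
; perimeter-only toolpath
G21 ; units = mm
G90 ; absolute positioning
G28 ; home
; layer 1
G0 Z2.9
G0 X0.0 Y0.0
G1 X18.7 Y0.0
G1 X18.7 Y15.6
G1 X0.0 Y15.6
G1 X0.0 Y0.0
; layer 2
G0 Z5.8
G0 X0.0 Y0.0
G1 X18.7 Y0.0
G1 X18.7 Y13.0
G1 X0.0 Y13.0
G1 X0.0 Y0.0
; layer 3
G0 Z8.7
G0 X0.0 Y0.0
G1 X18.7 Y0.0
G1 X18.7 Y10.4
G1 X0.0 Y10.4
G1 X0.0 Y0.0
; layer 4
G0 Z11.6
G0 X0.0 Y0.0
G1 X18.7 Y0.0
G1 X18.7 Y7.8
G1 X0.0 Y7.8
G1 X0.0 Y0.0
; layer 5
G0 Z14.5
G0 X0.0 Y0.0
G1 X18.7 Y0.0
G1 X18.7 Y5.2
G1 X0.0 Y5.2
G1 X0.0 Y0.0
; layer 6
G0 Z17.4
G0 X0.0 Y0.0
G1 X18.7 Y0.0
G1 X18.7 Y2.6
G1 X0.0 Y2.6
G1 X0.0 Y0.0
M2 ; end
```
solid part
  facet normal 0.0000 0.0000 -1.0000
    outer loop
      vertex 18.7 18.2 0.0
      vertex 18.7 0.0 0.0
      vertex 0.0 0.0 0.0
    endloop
  endfacet
  facet normal 0.0000 0.0000 -1.0000
    outer loop
      vertex 0.0 18.2 0.0
      vertex 18.7 18.2 0.0
      vertex 0.0 0.0 0.0
    endloop
  endfacet
  facet normal 0.0000 -1.0000 0.0000
    outer loop
      vertex 0.0 0.0 0.0
      vertex 18.7 0.0 0.0
      vertex 18.7 0.0 20.3
    endloop
  endfacet
  facet normal 0.0000 -1.0000 0.0000
    outer loop
      vertex 0.0 0.0 0.0
      vertex 18.7 0.0 20.3
      vertex 0.0 0.0 20.3
    endloop
  endfacet
  facet normal 0.0000 0.7446 0.6675
    outer loop
      vertex 0.0 0.0 20.3
      vertex 18.7 0.0 20.3
      vertex 18.7 18.2 0.0
    endloop
  endfacet
  facet normal 0.0000 0.7446 0.6675
    outer loop
      vertex 0.0 0.0 20.3
      vertex 18.7 18.2 0.0
      vertex 0.0 18.2 0.0
    endloop
  endfacet
  facet normal -1.0000 0.0000 0.0000
    outer loop
      vertex 0.0 0.0 20.3
      vertex 0.0 18.2 0.0
      vertex 0.0 0.0 0.0
    endloop
  endfacet
  facet normal 1.0000 0.0000 0.0000
    outer loop
      vertex 18.7 0.0 0.0
      vertex 18.7 18.2 0.0
      vertex 18.7 0.0 20.3
    endloop
  endfacet
endsolid part

The G0 Z moves step by Δz≈2.9 mm. The G1 loops shrink linearly with z, so the solid tapers from its base footprint up to z≈20.3. Closing with a flat bottom cap and the tapered top and triangulating gives 8 facets — a wedge (ramp): 18.7 × 18.2 mm base, rising to 20.3 mm along the y=0 edge and sloping linearly to z=0 at y=18.2.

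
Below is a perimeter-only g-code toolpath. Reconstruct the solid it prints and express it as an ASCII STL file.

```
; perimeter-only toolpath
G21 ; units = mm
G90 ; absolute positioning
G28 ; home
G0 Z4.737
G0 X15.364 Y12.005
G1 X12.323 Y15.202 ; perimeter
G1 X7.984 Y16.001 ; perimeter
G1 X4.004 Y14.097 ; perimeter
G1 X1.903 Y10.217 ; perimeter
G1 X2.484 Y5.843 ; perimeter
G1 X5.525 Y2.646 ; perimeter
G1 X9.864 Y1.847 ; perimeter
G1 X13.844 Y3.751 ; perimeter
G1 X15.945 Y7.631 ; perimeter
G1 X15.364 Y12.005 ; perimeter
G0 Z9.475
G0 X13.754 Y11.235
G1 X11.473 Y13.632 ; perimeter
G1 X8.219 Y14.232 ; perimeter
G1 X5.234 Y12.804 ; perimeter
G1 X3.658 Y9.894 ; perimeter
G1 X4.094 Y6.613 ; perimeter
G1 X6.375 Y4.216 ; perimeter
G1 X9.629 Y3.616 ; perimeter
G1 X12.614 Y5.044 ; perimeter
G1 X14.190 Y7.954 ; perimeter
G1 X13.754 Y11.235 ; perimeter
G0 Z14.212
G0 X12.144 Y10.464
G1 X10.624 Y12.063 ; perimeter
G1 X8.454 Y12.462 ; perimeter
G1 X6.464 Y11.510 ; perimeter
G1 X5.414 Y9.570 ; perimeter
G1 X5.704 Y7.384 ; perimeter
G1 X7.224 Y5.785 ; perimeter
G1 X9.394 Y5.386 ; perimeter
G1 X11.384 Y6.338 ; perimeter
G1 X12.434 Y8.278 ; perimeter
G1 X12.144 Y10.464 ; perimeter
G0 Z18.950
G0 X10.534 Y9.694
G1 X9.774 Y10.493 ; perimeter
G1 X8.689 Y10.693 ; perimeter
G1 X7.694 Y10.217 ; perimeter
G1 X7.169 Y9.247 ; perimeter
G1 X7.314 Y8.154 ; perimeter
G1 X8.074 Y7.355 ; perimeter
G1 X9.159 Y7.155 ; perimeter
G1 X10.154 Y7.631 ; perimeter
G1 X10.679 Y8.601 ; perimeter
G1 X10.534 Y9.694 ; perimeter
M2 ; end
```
solid part
  facet normal 0.0000 0.0000 -1.0000
    outer loop
      vertex 7.749 17.770 0.000
      vertex 13.173 16.771 0.000
      vertex 16.974 12.775 0.000
    endloop
  endfacet
  facet normal 0.0000 0.0000 -1.0000
    outer loop
      vertex 2.774 15.390 0.000
      vertex 7.749 17.770 0.000
      vertex 16.974 12.775 0.000
    endloop
  endfacet
  facet normal 0.0000 0.0000 -1.0000
    outer loop
      vertex 0.148 10.540 0.000
      vertex 2.774 15.390 0.000
      vertex 16.974 12.775 0.000
    endloop
  endfacet
  facet normal 0.0000 0.0000 -1.0000
    outer loop
      vertex 0.874 5.073 0.000
      vertex 0.148 10.540 0.000
      vertex 16.974 12.775 0.000
    endloop
  endfacet
  facet normal 0.0000 0.0000 -1.0000
    outer loop
      vertex 4.675 1.077 0.000
      vertex 0.874 5.073 0.000
      vertex 16.974 12.775 0.000
    endloop
  endfacet
  facet normal 0.0000 0.0000 -1.0000
    outer loop
      vertex 10.099 0.078 0.000
      vertex 4.675 1.077 0.000
      vertex 16.974 12.775 0.000
    endloop
  endfacet
  facet normal 0.0000 0.0000 -1.0000
    outer loop
      vertex 15.074 2.458 0.000
      vertex 10.099 0.078 0.000
      vertex 16.974 12.775 0.000
    endloop
  endfacet
  facet normal 0.0000 0.0000 -1.0000
    outer loop
      vertex 17.700 7.308 0.000
      vertex 15.074 2.458 0.000
      vertex 16.974 12.775 0.000
    endloop
  endfacet
  facet normal 0.6821 0.6488 0.3373
    outer loop
      vertex 16.974 12.775 0.000
      vertex 13.173 16.771 0.000
      vertex 8.924 8.924 23.687
    endloop
  endfacet
  facet normal 0.1705 0.9258 0.3373
    outer loop
      vertex 13.173 16.771 0.000
      vertex 7.749 17.770 0.000
      vertex 8.924 8.924 23.687
    endloop
  endfacet
  facet normal -0.4063 0.8492 0.3373
    outer loop
      vertex 7.749 17.770 0.000
      vertex 2.774 15.390 0.000
      vertex 8.924 8.924 23.687
    endloop
  endfacet
  facet normal -0.8278 0.4482 0.3373
    outer loop
      vertex 2.774 15.390 0.000
      vertex 0.148 10.540 0.000
      vertex 8.924 8.924 23.687
    endloop
  endfacet
  facet normal -0.9332 -0.1239 0.3373
    outer loop
      vertex 0.148 10.540 0.000
      vertex 0.874 5.073 0.000
      vertex 8.924 8.924 23.687
    endloop
  endfacet
  facet normal -0.6821 -0.6488 0.3373
    outer loop
      vertex 0.874 5.073 0.000
      vertex 4.675 1.077 0.000
      vertex 8.924 8.924 23.687
    endloop
  endfacet
  facet normal -0.1705 -0.9258 0.3373
    outer loop
      vertex 4.675 1.077 0.000
      vertex 10.099 0.078 0.000
      vertex 8.924 8.924 23.687
    endloop
  endfacet
  facet normal 0.4063 -0.8492 0.3373
    outer loop
      vertex 10.099 0.078 0.000
      vertex 15.074 2.458 0.000
      vertex 8.924 8.924 23.687
    endloop
  endfacet
  facet normal 0.8278 -0.4482 0.3373
    outer loop
      vertex 15.074 2.458 0.000
      vertex 17.700 7.308 0.000
      vertex 8.924 8.924 23.687
    endloop
  endfacet
  facet normal 0.9332 0.1239 0.3373
    outer loop
      vertex 17.700 7.308 0.000
      vertex 16.974 12.775 0.000
      vertex 8.924 8.924 23.687
    endloop
  endfacet
endsolid part

The G0 Z moves step by Δz≈4.737 mm. The G1 loops shrink linearly with z, so the solid tapers from its base footprint up to z≈23.7. Closing with a flat bottom cap and the tapered top and triangulating gives 18 facets — a regular 10-sided pyramid, base circumscribed radius ≈ 8.92 mm, apex at z ≈ 23.7 mm.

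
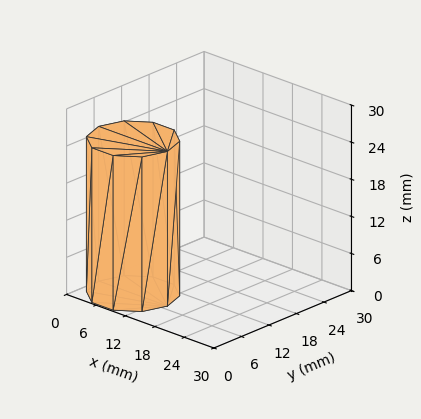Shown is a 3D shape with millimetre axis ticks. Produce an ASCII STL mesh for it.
Reading the render: the shape is a regular 10-sided prism (a cylinder approximated with 10 flat sides), circumscribed radius ≈ 7 mm, height ≈ 25 mm (dimensions read to the nearest mm from the axis ticks). For the STL, each face is triangulated and given an outward normal.

solid part
  facet normal 0.0000 0.0000 -1.0000
    outer loop
      vertex 9.163 13.657 0.000
      vertex 12.663 11.114 0.000
      vertex 14.000 7.000 0.000
    endloop
  endfacet
  facet normal 0.0000 0.0000 -1.0000
    outer loop
      vertex 4.837 13.657 0.000
      vertex 9.163 13.657 0.000
      vertex 14.000 7.000 0.000
    endloop
  endfacet
  facet normal 0.0000 0.0000 -1.0000
    outer loop
      vertex 1.337 11.114 0.000
      vertex 4.837 13.657 0.000
      vertex 14.000 7.000 0.000
    endloop
  endfacet
  facet normal 0.0000 0.0000 -1.0000
    outer loop
      vertex 0.000 7.000 0.000
      vertex 1.337 11.114 0.000
      vertex 14.000 7.000 0.000
    endloop
  endfacet
  facet normal 0.0000 0.0000 -1.0000
    outer loop
      vertex 1.337 2.886 0.000
      vertex 0.000 7.000 0.000
      vertex 14.000 7.000 0.000
    endloop
  endfacet
  facet normal 0.0000 0.0000 -1.0000
    outer loop
      vertex 4.837 0.343 0.000
      vertex 1.337 2.886 0.000
      vertex 14.000 7.000 0.000
    endloop
  endfacet
  facet normal 0.0000 0.0000 -1.0000
    outer loop
      vertex 9.163 0.343 0.000
      vertex 4.837 0.343 0.000
      vertex 14.000 7.000 0.000
    endloop
  endfacet
  facet normal 0.0000 0.0000 -1.0000
    outer loop
      vertex 12.663 2.886 0.000
      vertex 9.163 0.343 0.000
      vertex 14.000 7.000 0.000
    endloop
  endfacet
  facet normal 0.0000 0.0000 1.0000
    outer loop
      vertex 14.000 7.000 25.000
      vertex 12.663 11.114 25.000
      vertex 9.163 13.657 25.000
    endloop
  endfacet
  facet normal 0.0000 0.0000 1.0000
    outer loop
      vertex 14.000 7.000 25.000
      vertex 9.163 13.657 25.000
      vertex 4.837 13.657 25.000
    endloop
  endfacet
  facet normal 0.0000 0.0000 1.0000
    outer loop
      vertex 14.000 7.000 25.000
      vertex 4.837 13.657 25.000
      vertex 1.337 11.114 25.000
    endloop
  endfacet
  facet normal 0.0000 0.0000 1.0000
    outer loop
      vertex 14.000 7.000 25.000
      vertex 1.337 11.114 25.000
      vertex 0.000 7.000 25.000
    endloop
  endfacet
  facet normal 0.0000 0.0000 1.0000
    outer loop
      vertex 14.000 7.000 25.000
      vertex 0.000 7.000 25.000
      vertex 1.337 2.886 25.000
    endloop
  endfacet
  facet normal 0.0000 0.0000 1.0000
    outer loop
      vertex 14.000 7.000 25.000
      vertex 1.337 2.886 25.000
      vertex 4.837 0.343 25.000
    endloop
  endfacet
  facet normal 0.0000 0.0000 1.0000
    outer loop
      vertex 14.000 7.000 25.000
      vertex 4.837 0.343 25.000
      vertex 9.163 0.343 25.000
    endloop
  endfacet
  facet normal 0.0000 0.0000 1.0000
    outer loop
      vertex 14.000 7.000 25.000
      vertex 9.163 0.343 25.000
      vertex 12.663 2.886 25.000
    endloop
  endfacet
  facet normal 0.9510 0.3091 0.0000
    outer loop
      vertex 14.000 7.000 0.000
      vertex 12.663 11.114 0.000
      vertex 12.663 11.114 25.000
    endloop
  endfacet
  facet normal 0.9510 0.3091 0.0000
    outer loop
      vertex 14.000 7.000 0.000
      vertex 12.663 11.114 25.000
      vertex 14.000 7.000 25.000
    endloop
  endfacet
  facet normal 0.5878 0.8090 0.0000
    outer loop
      vertex 12.663 11.114 0.000
      vertex 9.163 13.657 0.000
      vertex 9.163 13.657 25.000
    endloop
  endfacet
  facet normal 0.5878 0.8090 0.0000
    outer loop
      vertex 12.663 11.114 0.000
      vertex 9.163 13.657 25.000
      vertex 12.663 11.114 25.000
    endloop
  endfacet
  facet normal 0.0000 1.0000 0.0000
    outer loop
      vertex 9.163 13.657 0.000
      vertex 4.837 13.657 0.000
      vertex 4.837 13.657 25.000
    endloop
  endfacet
  facet normal 0.0000 1.0000 0.0000
    outer loop
      vertex 9.163 13.657 0.000
      vertex 4.837 13.657 25.000
      vertex 9.163 13.657 25.000
    endloop
  endfacet
  facet normal -0.5878 0.8090 0.0000
    outer loop
      vertex 4.837 13.657 0.000
      vertex 1.337 11.114 0.000
      vertex 1.337 11.114 25.000
    endloop
  endfacet
  facet normal -0.5878 0.8090 0.0000
    outer loop
      vertex 4.837 13.657 0.000
      vertex 1.337 11.114 25.000
      vertex 4.837 13.657 25.000
    endloop
  endfacet
  facet normal -0.9510 0.3091 0.0000
    outer loop
      vertex 1.337 11.114 0.000
      vertex 0.000 7.000 0.000
      vertex 0.000 7.000 25.000
    endloop
  endfacet
  facet normal -0.9510 0.3091 0.0000
    outer loop
      vertex 1.337 11.114 0.000
      vertex 0.000 7.000 25.000
      vertex 1.337 11.114 25.000
    endloop
  endfacet
  facet normal -0.9510 -0.3091 0.0000
    outer loop
      vertex 0.000 7.000 0.000
      vertex 1.337 2.886 0.000
      vertex 1.337 2.886 25.000
    endloop
  endfacet
  facet normal -0.9510 -0.3091 0.0000
    outer loop
      vertex 0.000 7.000 0.000
      vertex 1.337 2.886 25.000
      vertex 0.000 7.000 25.000
    endloop
  endfacet
  facet normal -0.5878 -0.8090 0.0000
    outer loop
      vertex 1.337 2.886 0.000
      vertex 4.837 0.343 0.000
      vertex 4.837 0.343 25.000
    endloop
  endfacet
  facet normal -0.5878 -0.8090 0.0000
    outer loop
      vertex 1.337 2.886 0.000
      vertex 4.837 0.343 25.000
      vertex 1.337 2.886 25.000
    endloop
  endfacet
  facet normal 0.0000 -1.0000 0.0000
    outer loop
      vertex 4.837 0.343 0.000
      vertex 9.163 0.343 0.000
      vertex 9.163 0.343 25.000
    endloop
  endfacet
  facet normal 0.0000 -1.0000 0.0000
    outer loop
      vertex 4.837 0.343 0.000
      vertex 9.163 0.343 25.000
      vertex 4.837 0.343 25.000
    endloop
  endfacet
  facet normal 0.5878 -0.8090 0.0000
    outer loop
      vertex 9.163 0.343 0.000
      vertex 12.663 2.886 0.000
      vertex 12.663 2.886 25.000
    endloop
  endfacet
  facet normal 0.5878 -0.8090 0.0000
    outer loop
      vertex 9.163 0.343 0.000
      vertex 12.663 2.886 25.000
      vertex 9.163 0.343 25.000
    endloop
  endfacet
  facet normal 0.9510 -0.3091 0.0000
    outer loop
      vertex 12.663 2.886 0.000
      vertex 14.000 7.000 0.000
      vertex 14.000 7.000 25.000
    endloop
  endfacet
  facet normal 0.9510 -0.3091 0.0000
    outer loop
      vertex 12.663 2.886 0.000
      vertex 14.000 7.000 25.000
      vertex 12.663 2.886 25.000
    endloop
  endfacet
endsolid part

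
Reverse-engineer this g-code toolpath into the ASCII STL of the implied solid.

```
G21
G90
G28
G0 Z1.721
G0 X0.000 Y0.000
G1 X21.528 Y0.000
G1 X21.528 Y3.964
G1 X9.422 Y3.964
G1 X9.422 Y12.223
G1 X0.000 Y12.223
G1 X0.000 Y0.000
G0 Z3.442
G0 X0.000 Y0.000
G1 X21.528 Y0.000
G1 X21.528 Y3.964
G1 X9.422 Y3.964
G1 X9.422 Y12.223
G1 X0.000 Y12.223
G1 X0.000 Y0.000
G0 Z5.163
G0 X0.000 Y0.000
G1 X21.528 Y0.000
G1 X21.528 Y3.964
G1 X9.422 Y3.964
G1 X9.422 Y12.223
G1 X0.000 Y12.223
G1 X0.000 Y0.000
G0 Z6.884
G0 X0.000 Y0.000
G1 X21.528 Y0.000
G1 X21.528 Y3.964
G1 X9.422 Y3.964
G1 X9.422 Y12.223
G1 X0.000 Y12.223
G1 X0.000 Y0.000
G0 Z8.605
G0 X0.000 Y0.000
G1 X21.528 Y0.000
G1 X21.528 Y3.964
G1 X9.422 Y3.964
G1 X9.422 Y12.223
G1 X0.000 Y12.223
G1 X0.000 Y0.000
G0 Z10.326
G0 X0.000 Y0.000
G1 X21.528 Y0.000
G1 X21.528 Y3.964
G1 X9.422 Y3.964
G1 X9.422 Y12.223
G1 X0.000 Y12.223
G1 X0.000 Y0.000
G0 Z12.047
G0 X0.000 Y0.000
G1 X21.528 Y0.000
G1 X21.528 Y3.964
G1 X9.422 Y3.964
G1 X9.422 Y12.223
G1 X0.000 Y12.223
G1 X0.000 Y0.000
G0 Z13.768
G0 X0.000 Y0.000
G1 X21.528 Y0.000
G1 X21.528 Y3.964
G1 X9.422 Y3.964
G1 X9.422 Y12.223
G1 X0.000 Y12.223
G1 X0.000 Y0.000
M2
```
solid part
  facet normal 0.0000 0.0000 -1.0000
    outer loop
      vertex 21.528 3.964 0.000
      vertex 21.528 0.000 0.000
      vertex 0.000 0.000 0.000
    endloop
  endfacet
  facet normal 0.0000 0.0000 -1.0000
    outer loop
      vertex 9.422 3.964 0.000
      vertex 21.528 3.964 0.000
      vertex 0.000 0.000 0.000
    endloop
  endfacet
  facet normal 0.0000 0.0000 -1.0000
    outer loop
      vertex 9.422 12.223 0.000
      vertex 9.422 3.964 0.000
      vertex 0.000 0.000 0.000
    endloop
  endfacet
  facet normal 0.0000 0.0000 -1.0000
    outer loop
      vertex 0.000 12.223 0.000
      vertex 9.422 12.223 0.000
      vertex 0.000 0.000 0.000
    endloop
  endfacet
  facet normal 0.0000 0.0000 1.0000
    outer loop
      vertex 0.000 0.000 13.768
      vertex 21.528 0.000 13.768
      vertex 21.528 3.964 13.768
    endloop
  endfacet
  facet normal 0.0000 0.0000 1.0000
    outer loop
      vertex 0.000 0.000 13.768
      vertex 21.528 3.964 13.768
      vertex 9.422 3.964 13.768
    endloop
  endfacet
  facet normal 0.0000 0.0000 1.0000
    outer loop
      vertex 0.000 0.000 13.768
      vertex 9.422 3.964 13.768
      vertex 9.422 12.223 13.768
    endloop
  endfacet
  facet normal 0.0000 0.0000 1.0000
    outer loop
      vertex 0.000 0.000 13.768
      vertex 9.422 12.223 13.768
      vertex 0.000 12.223 13.768
    endloop
  endfacet
  facet normal 0.0000 -1.0000 0.0000
    outer loop
      vertex 0.000 0.000 0.000
      vertex 21.528 0.000 0.000
      vertex 21.528 0.000 13.768
    endloop
  endfacet
  facet normal 0.0000 -1.0000 0.0000
    outer loop
      vertex 0.000 0.000 0.000
      vertex 21.528 0.000 13.768
      vertex 0.000 0.000 13.768
    endloop
  endfacet
  facet normal 1.0000 0.0000 0.0000
    outer loop
      vertex 21.528 0.000 0.000
      vertex 21.528 3.964 0.000
      vertex 21.528 3.964 13.768
    endloop
  endfacet
  facet normal 1.0000 0.0000 0.0000
    outer loop
      vertex 21.528 0.000 0.000
      vertex 21.528 3.964 13.768
      vertex 21.528 0.000 13.768
    endloop
  endfacet
  facet normal 0.0000 1.0000 0.0000
    outer loop
      vertex 21.528 3.964 0.000
      vertex 9.422 3.964 0.000
      vertex 9.422 3.964 13.768
    endloop
  endfacet
  facet normal 0.0000 1.0000 0.0000
    outer loop
      vertex 21.528 3.964 0.000
      vertex 9.422 3.964 13.768
      vertex 21.528 3.964 13.768
    endloop
  endfacet
  facet normal 1.0000 0.0000 0.0000
    outer loop
      vertex 9.422 3.964 0.000
      vertex 9.422 12.223 0.000
      vertex 9.422 12.223 13.768
    endloop
  endfacet
  facet normal 1.0000 0.0000 0.0000
    outer loop
      vertex 9.422 3.964 0.000
      vertex 9.422 12.223 13.768
      vertex 9.422 3.964 13.768
    endloop
  endfacet
  facet normal 0.0000 1.0000 0.0000
    outer loop
      vertex 9.422 12.223 0.000
      vertex 0.000 12.223 0.000
      vertex 0.000 12.223 13.768
    endloop
  endfacet
  facet normal 0.0000 1.0000 0.0000
    outer loop
      vertex 9.422 12.223 0.000
      vertex 0.000 12.223 13.768
      vertex 9.422 12.223 13.768
    endloop
  endfacet
  facet normal -1.0000 0.0000 0.0000
    outer loop
      vertex 0.000 12.223 0.000
      vertex 0.000 0.000 0.000
      vertex 0.000 0.000 13.768
    endloop
  endfacet
  facet normal -1.0000 0.0000 0.0000
    outer loop
      vertex 0.000 12.223 0.000
      vertex 0.000 0.000 13.768
      vertex 0.000 12.223 13.768
    endloop
  endfacet
endsolid part

The G0 Z moves step by Δz≈1.721 mm. Every layer's G1 loop is the same polygon, so the solid is a straight extrusion of it from z=0 to z≈13.8. Closing with flat bottom and top caps and triangulating gives 20 facets — an L-shaped prism: outer 21.5 × 12.2 mm, arm thicknesses ≈ 3.96 mm (horizontal) and 9.42 mm (vertical), extruded 13.8 mm in z.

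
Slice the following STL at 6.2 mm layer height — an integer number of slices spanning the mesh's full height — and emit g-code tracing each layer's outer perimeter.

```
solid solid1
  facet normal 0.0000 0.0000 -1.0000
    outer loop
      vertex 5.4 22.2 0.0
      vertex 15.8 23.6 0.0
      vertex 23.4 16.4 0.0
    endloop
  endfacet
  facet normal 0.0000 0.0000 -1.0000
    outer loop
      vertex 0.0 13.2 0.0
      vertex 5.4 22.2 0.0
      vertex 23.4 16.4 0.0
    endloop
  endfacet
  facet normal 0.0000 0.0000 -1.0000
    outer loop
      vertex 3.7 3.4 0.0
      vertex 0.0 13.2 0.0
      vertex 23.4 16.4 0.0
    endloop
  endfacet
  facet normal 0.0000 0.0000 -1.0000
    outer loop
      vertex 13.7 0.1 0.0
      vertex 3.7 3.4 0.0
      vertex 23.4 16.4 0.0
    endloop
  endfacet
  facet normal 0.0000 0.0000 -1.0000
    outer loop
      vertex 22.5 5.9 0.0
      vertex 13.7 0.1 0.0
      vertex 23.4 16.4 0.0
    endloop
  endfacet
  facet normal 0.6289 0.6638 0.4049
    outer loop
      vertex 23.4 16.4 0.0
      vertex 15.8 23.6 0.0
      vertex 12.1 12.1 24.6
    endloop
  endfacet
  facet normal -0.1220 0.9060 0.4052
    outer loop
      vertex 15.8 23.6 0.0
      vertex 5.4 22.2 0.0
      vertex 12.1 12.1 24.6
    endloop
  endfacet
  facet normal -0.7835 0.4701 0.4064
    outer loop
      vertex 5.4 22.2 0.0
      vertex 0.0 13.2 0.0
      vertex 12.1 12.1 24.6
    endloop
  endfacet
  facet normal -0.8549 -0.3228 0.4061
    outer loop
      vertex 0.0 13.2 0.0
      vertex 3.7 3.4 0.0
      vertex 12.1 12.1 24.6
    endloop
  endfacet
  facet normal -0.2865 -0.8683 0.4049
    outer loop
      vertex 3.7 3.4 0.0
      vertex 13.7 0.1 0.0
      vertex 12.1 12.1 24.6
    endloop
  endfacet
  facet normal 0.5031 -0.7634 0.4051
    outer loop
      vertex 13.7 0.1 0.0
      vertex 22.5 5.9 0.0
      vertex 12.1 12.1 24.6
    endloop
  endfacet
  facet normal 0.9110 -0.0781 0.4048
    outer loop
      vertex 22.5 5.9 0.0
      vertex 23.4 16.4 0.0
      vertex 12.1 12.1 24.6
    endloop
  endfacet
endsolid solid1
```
; perimeter-only toolpath
G21 ; units = mm
G90 ; absolute positioning
G28 ; home
; layer 1
G0 Z6.2
G0 X20.6 Y15.3
G1 X14.9 Y20.7
G1 X7.1 Y19.7
G1 X3.0 Y12.9
G1 X5.8 Y5.6
G1 X13.3 Y3.1
G1 X19.9 Y7.5
G1 X20.6 Y15.3
; layer 2
G0 Z12.3
G0 X17.8 Y14.2
G1 X13.9 Y17.9
G1 X8.8 Y17.1
G1 X6.0 Y12.6
G1 X7.9 Y7.8
G1 X12.9 Y6.1
G1 X17.3 Y9.0
G1 X17.8 Y14.2
; layer 3
G0 Z18.5
G0 X14.9 Y13.2
G1 X13.0 Y15.0
G1 X10.4 Y14.6
G1 X9.1 Y12.4
G1 X10.0 Y9.9
G1 X12.5 Y9.1
G1 X14.7 Y10.6
G1 X14.9 Y13.2
M2 ; end

The solid is a regular 7-sided pyramid, base circumscribed radius ≈ 12.1 mm, apex at z ≈ 24.6 mm. Slicing at Δz = 6.2 mm — 4 equal slices spanning the solid's height, so layer i sits at z = i·h/4 — gives 3 non-empty perimeters. Each is a 7-segment closed polygon; G0 lifts to the layer z and rapids to the start vertex, then G1 traces the edges. The cross-section shrinks linearly with z (the slice at the apex is degenerate and omitted).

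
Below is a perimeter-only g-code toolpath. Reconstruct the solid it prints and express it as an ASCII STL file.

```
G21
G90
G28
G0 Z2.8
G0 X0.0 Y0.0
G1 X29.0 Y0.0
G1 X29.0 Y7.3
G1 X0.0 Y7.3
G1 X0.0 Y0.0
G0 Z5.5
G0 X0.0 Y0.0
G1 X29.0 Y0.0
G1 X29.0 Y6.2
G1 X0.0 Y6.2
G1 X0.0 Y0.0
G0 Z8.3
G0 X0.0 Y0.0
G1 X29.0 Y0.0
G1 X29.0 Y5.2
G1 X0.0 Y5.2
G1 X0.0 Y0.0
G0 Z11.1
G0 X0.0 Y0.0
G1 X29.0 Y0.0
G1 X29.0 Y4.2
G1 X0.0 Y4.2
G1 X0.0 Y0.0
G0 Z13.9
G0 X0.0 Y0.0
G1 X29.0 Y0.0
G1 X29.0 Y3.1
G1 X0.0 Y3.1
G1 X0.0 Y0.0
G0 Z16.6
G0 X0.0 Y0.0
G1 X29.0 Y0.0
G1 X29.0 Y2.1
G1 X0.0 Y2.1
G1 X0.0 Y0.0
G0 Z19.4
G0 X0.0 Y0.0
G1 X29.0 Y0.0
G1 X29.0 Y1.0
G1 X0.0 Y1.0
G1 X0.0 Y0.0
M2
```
solid part
  facet normal 0.0000 0.0000 -1.0000
    outer loop
      vertex 29.0 8.3 0.0
      vertex 29.0 0.0 0.0
      vertex 0.0 0.0 0.0
    endloop
  endfacet
  facet normal 0.0000 0.0000 -1.0000
    outer loop
      vertex 0.0 8.3 0.0
      vertex 29.0 8.3 0.0
      vertex 0.0 0.0 0.0
    endloop
  endfacet
  facet normal 0.0000 -1.0000 0.0000
    outer loop
      vertex 0.0 0.0 0.0
      vertex 29.0 0.0 0.0
      vertex 29.0 0.0 22.2
    endloop
  endfacet
  facet normal 0.0000 -1.0000 0.0000
    outer loop
      vertex 0.0 0.0 0.0
      vertex 29.0 0.0 22.2
      vertex 0.0 0.0 22.2
    endloop
  endfacet
  facet normal 0.0000 0.9367 0.3502
    outer loop
      vertex 0.0 0.0 22.2
      vertex 29.0 0.0 22.2
      vertex 29.0 8.3 0.0
    endloop
  endfacet
  facet normal 0.0000 0.9367 0.3502
    outer loop
      vertex 0.0 0.0 22.2
      vertex 29.0 8.3 0.0
      vertex 0.0 8.3 0.0
    endloop
  endfacet
  facet normal -1.0000 0.0000 0.0000
    outer loop
      vertex 0.0 0.0 22.2
      vertex 0.0 8.3 0.0
      vertex 0.0 0.0 0.0
    endloop
  endfacet
  facet normal 1.0000 0.0000 0.0000
    outer loop
      vertex 29.0 0.0 0.0
      vertex 29.0 8.3 0.0
      vertex 29.0 0.0 22.2
    endloop
  endfacet
endsolid part

The G0 Z moves step by Δz≈2.8 mm. The G1 loops shrink linearly with z, so the solid tapers from its base footprint up to z≈22.2. Closing with a flat bottom cap and the tapered top and triangulating gives 8 facets — a wedge (ramp): 29 × 8.3 mm base, rising to 22.2 mm along the y=0 edge and sloping linearly to z=0 at y=8.3.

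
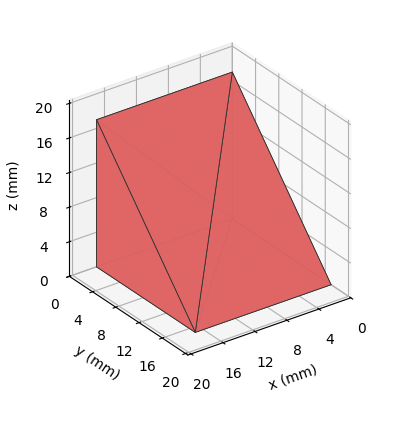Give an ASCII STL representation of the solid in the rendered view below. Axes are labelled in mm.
Reading the render: the shape is a wedge (ramp): 17 × 17 mm base, rising to 17 mm along the y=0 edge and sloping linearly to z=0 at y=17 (dimensions read to the nearest mm from the axis ticks). For the STL, each face is triangulated and given an outward normal.

solid part
  facet normal 0.0000 0.0000 -1.0000
    outer loop
      vertex 17.000 17.000 0.000
      vertex 17.000 0.000 0.000
      vertex 0.000 0.000 0.000
    endloop
  endfacet
  facet normal 0.0000 0.0000 -1.0000
    outer loop
      vertex 0.000 17.000 0.000
      vertex 17.000 17.000 0.000
      vertex 0.000 0.000 0.000
    endloop
  endfacet
  facet normal 0.0000 -1.0000 0.0000
    outer loop
      vertex 0.000 0.000 0.000
      vertex 17.000 0.000 0.000
      vertex 17.000 0.000 17.000
    endloop
  endfacet
  facet normal 0.0000 -1.0000 0.0000
    outer loop
      vertex 0.000 0.000 0.000
      vertex 17.000 0.000 17.000
      vertex 0.000 0.000 17.000
    endloop
  endfacet
  facet normal 0.0000 0.7071 0.7071
    outer loop
      vertex 0.000 0.000 17.000
      vertex 17.000 0.000 17.000
      vertex 17.000 17.000 0.000
    endloop
  endfacet
  facet normal 0.0000 0.7071 0.7071
    outer loop
      vertex 0.000 0.000 17.000
      vertex 17.000 17.000 0.000
      vertex 0.000 17.000 0.000
    endloop
  endfacet
  facet normal -1.0000 0.0000 0.0000
    outer loop
      vertex 0.000 0.000 17.000
      vertex 0.000 17.000 0.000
      vertex 0.000 0.000 0.000
    endloop
  endfacet
  facet normal 1.0000 0.0000 0.0000
    outer loop
      vertex 17.000 0.000 0.000
      vertex 17.000 17.000 0.000
      vertex 17.000 0.000 17.000
    endloop
  endfacet
endsolid part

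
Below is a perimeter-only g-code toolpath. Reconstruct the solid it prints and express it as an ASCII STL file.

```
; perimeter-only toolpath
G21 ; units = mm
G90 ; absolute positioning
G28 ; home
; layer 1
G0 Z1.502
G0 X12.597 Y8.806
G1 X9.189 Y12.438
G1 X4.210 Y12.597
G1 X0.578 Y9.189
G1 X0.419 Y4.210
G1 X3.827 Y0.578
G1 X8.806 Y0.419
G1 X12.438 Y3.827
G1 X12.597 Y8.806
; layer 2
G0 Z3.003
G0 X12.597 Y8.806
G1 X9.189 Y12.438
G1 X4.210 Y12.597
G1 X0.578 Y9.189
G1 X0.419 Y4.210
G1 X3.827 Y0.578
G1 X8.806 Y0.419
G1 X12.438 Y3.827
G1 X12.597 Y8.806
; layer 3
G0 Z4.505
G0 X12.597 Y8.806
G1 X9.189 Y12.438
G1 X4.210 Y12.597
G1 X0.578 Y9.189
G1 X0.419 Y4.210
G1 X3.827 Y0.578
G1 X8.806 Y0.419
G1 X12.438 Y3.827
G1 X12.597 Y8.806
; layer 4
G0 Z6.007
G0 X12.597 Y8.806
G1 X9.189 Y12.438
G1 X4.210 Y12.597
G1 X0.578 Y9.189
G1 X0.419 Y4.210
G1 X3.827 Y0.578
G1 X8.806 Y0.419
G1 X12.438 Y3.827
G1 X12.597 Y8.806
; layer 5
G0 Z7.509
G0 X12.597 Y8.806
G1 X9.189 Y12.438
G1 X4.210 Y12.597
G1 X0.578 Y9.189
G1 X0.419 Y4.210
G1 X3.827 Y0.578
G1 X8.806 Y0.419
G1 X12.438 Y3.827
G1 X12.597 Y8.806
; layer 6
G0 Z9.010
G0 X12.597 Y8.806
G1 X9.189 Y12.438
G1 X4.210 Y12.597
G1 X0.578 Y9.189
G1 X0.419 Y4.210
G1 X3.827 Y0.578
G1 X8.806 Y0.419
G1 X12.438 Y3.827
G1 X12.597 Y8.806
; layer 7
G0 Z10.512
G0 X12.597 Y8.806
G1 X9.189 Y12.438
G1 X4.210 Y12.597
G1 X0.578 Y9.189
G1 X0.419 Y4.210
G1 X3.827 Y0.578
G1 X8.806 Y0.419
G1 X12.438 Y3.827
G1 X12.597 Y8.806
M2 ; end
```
solid part
  facet normal 0.0000 0.0000 -1.0000
    outer loop
      vertex 4.210 12.597 0.000
      vertex 9.189 12.438 0.000
      vertex 12.597 8.806 0.000
    endloop
  endfacet
  facet normal 0.0000 0.0000 -1.0000
    outer loop
      vertex 0.578 9.189 0.000
      vertex 4.210 12.597 0.000
      vertex 12.597 8.806 0.000
    endloop
  endfacet
  facet normal 0.0000 0.0000 -1.0000
    outer loop
      vertex 0.419 4.210 0.000
      vertex 0.578 9.189 0.000
      vertex 12.597 8.806 0.000
    endloop
  endfacet
  facet normal 0.0000 0.0000 -1.0000
    outer loop
      vertex 3.827 0.578 0.000
      vertex 0.419 4.210 0.000
      vertex 12.597 8.806 0.000
    endloop
  endfacet
  facet normal 0.0000 0.0000 -1.0000
    outer loop
      vertex 8.806 0.419 0.000
      vertex 3.827 0.578 0.000
      vertex 12.597 8.806 0.000
    endloop
  endfacet
  facet normal 0.0000 0.0000 -1.0000
    outer loop
      vertex 12.438 3.827 0.000
      vertex 8.806 0.419 0.000
      vertex 12.597 8.806 0.000
    endloop
  endfacet
  facet normal 0.0000 0.0000 1.0000
    outer loop
      vertex 12.597 8.806 10.512
      vertex 9.189 12.438 10.512
      vertex 4.210 12.597 10.512
    endloop
  endfacet
  facet normal 0.0000 0.0000 1.0000
    outer loop
      vertex 12.597 8.806 10.512
      vertex 4.210 12.597 10.512
      vertex 0.578 9.189 10.512
    endloop
  endfacet
  facet normal 0.0000 0.0000 1.0000
    outer loop
      vertex 12.597 8.806 10.512
      vertex 0.578 9.189 10.512
      vertex 0.419 4.210 10.512
    endloop
  endfacet
  facet normal 0.0000 0.0000 1.0000
    outer loop
      vertex 12.597 8.806 10.512
      vertex 0.419 4.210 10.512
      vertex 3.827 0.578 10.512
    endloop
  endfacet
  facet normal 0.0000 0.0000 1.0000
    outer loop
      vertex 12.597 8.806 10.512
      vertex 3.827 0.578 10.512
      vertex 8.806 0.419 10.512
    endloop
  endfacet
  facet normal 0.0000 0.0000 1.0000
    outer loop
      vertex 12.597 8.806 10.512
      vertex 8.806 0.419 10.512
      vertex 12.438 3.827 10.512
    endloop
  endfacet
  facet normal 0.7292 0.6843 0.0000
    outer loop
      vertex 12.597 8.806 0.000
      vertex 9.189 12.438 0.000
      vertex 9.189 12.438 10.512
    endloop
  endfacet
  facet normal 0.7292 0.6843 0.0000
    outer loop
      vertex 12.597 8.806 0.000
      vertex 9.189 12.438 10.512
      vertex 12.597 8.806 10.512
    endloop
  endfacet
  facet normal 0.0319 0.9995 0.0000
    outer loop
      vertex 9.189 12.438 0.000
      vertex 4.210 12.597 0.000
      vertex 4.210 12.597 10.512
    endloop
  endfacet
  facet normal 0.0319 0.9995 0.0000
    outer loop
      vertex 9.189 12.438 0.000
      vertex 4.210 12.597 10.512
      vertex 9.189 12.438 10.512
    endloop
  endfacet
  facet normal -0.6843 0.7292 0.0000
    outer loop
      vertex 4.210 12.597 0.000
      vertex 0.578 9.189 0.000
      vertex 0.578 9.189 10.512
    endloop
  endfacet
  facet normal -0.6843 0.7292 0.0000
    outer loop
      vertex 4.210 12.597 0.000
      vertex 0.578 9.189 10.512
      vertex 4.210 12.597 10.512
    endloop
  endfacet
  facet normal -0.9995 0.0319 0.0000
    outer loop
      vertex 0.578 9.189 0.000
      vertex 0.419 4.210 0.000
      vertex 0.419 4.210 10.512
    endloop
  endfacet
  facet normal -0.9995 0.0319 0.0000
    outer loop
      vertex 0.578 9.189 0.000
      vertex 0.419 4.210 10.512
      vertex 0.578 9.189 10.512
    endloop
  endfacet
  facet normal -0.7292 -0.6843 0.0000
    outer loop
      vertex 0.419 4.210 0.000
      vertex 3.827 0.578 0.000
      vertex 3.827 0.578 10.512
    endloop
  endfacet
  facet normal -0.7292 -0.6843 0.0000
    outer loop
      vertex 0.419 4.210 0.000
      vertex 3.827 0.578 10.512
      vertex 0.419 4.210 10.512
    endloop
  endfacet
  facet normal -0.0319 -0.9995 0.0000
    outer loop
      vertex 3.827 0.578 0.000
      vertex 8.806 0.419 0.000
      vertex 8.806 0.419 10.512
    endloop
  endfacet
  facet normal -0.0319 -0.9995 0.0000
    outer loop
      vertex 3.827 0.578 0.000
      vertex 8.806 0.419 10.512
      vertex 3.827 0.578 10.512
    endloop
  endfacet
  facet normal 0.6843 -0.7292 0.0000
    outer loop
      vertex 8.806 0.419 0.000
      vertex 12.438 3.827 0.000
      vertex 12.438 3.827 10.512
    endloop
  endfacet
  facet normal 0.6843 -0.7292 0.0000
    outer loop
      vertex 8.806 0.419 0.000
      vertex 12.438 3.827 10.512
      vertex 8.806 0.419 10.512
    endloop
  endfacet
  facet normal 0.9995 -0.0319 0.0000
    outer loop
      vertex 12.438 3.827 0.000
      vertex 12.597 8.806 0.000
      vertex 12.597 8.806 10.512
    endloop
  endfacet
  facet normal 0.9995 -0.0319 0.0000
    outer loop
      vertex 12.438 3.827 0.000
      vertex 12.597 8.806 10.512
      vertex 12.438 3.827 10.512
    endloop
  endfacet
endsolid part

The G0 Z moves step by Δz≈1.502 mm. Every layer's G1 loop is the same polygon, so the solid is a straight extrusion of it from z=0 to z≈10.5. Closing with flat bottom and top caps and triangulating gives 28 facets — a regular 8-sided prism (a cylinder approximated with 8 flat sides), circumscribed radius ≈ 6.51 mm, height ≈ 10.5 mm.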